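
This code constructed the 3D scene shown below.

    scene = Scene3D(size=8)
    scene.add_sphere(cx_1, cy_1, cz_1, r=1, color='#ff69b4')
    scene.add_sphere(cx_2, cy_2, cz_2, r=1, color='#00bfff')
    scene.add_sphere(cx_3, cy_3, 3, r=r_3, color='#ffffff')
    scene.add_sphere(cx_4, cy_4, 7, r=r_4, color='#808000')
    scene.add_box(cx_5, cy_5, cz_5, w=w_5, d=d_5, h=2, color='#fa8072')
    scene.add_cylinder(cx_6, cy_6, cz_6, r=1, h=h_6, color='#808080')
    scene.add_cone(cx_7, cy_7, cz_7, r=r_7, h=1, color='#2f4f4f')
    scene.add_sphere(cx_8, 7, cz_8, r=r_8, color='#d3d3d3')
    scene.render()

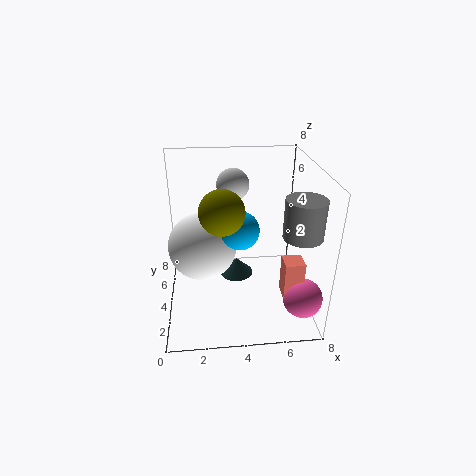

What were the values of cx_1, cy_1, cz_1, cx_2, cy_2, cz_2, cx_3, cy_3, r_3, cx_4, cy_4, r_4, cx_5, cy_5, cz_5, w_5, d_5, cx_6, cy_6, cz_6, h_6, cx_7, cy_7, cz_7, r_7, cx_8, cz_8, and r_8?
cx_1 = 7
cy_1 = 1
cz_1 = 2
cx_2 = 4
cy_2 = 3
cz_2 = 5
cx_3 = 2
cy_3 = 5
r_3 = 2
cx_4 = 3
cy_4 = 1
r_4 = 1
cx_5 = 6
cy_5 = 1
cz_5 = 2
w_5 = 1
d_5 = 1
cx_6 = 7
cy_6 = 2
cz_6 = 5
h_6 = 2
cx_7 = 4
cy_7 = 5
cz_7 = 1
r_7 = 1
cx_8 = 4
cz_8 = 6
r_8 = 1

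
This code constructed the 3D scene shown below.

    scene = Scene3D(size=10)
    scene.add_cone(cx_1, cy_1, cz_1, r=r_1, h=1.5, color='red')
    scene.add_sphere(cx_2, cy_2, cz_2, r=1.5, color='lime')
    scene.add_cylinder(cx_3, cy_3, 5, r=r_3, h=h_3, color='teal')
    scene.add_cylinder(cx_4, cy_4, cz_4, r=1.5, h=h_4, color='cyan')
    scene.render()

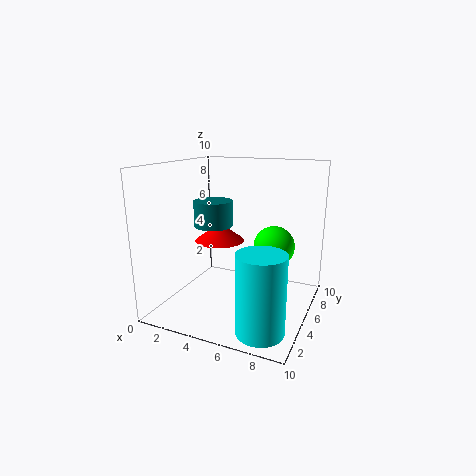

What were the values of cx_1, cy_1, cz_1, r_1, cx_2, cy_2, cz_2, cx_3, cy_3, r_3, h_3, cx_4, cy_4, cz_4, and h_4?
cx_1 = 2; cy_1 = 8; cz_1 = 3.5; r_1 = 2; cx_2 = 7; cy_2 = 7; cz_2 = 4; cx_3 = 2; cy_3 = 7; r_3 = 1.5; h_3 = 2; cx_4 = 8; cy_4 = 1.5; cz_4 = 0.5; h_4 = 5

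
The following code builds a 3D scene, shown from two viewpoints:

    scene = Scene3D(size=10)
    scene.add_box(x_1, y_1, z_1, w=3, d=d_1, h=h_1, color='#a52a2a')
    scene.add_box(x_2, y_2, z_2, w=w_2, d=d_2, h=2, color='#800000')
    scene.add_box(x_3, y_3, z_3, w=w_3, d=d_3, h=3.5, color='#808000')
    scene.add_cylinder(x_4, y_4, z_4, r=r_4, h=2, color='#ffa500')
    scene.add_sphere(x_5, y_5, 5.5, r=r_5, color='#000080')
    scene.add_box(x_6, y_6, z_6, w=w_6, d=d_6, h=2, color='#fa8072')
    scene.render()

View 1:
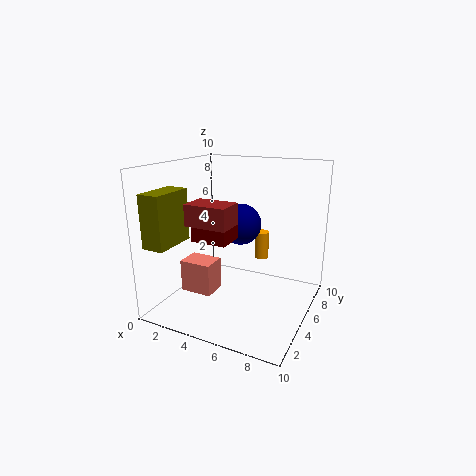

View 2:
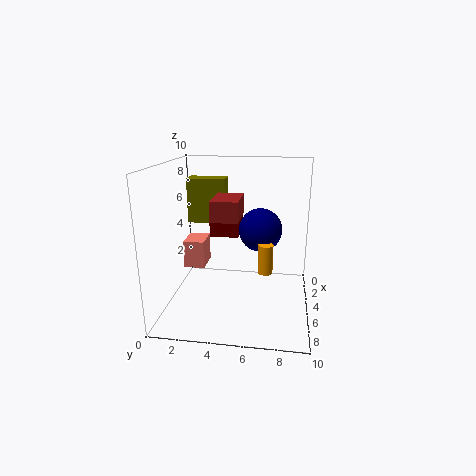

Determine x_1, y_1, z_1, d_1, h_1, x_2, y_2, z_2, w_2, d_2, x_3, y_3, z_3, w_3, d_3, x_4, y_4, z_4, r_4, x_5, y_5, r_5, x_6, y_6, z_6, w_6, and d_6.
x_1 = 2
y_1 = 3
z_1 = 6
d_1 = 2
h_1 = 1.5
x_2 = 2.5
y_2 = 3
z_2 = 5
w_2 = 2.5
d_2 = 2
x_3 = 0.5
y_3 = 0.5
z_3 = 5
w_3 = 1.5
d_3 = 3
x_4 = 6
y_4 = 7
z_4 = 3
r_4 = 0.5
x_5 = 4.5
y_5 = 6.5
r_5 = 1.5
x_6 = 3
y_6 = 1
z_6 = 2.5
w_6 = 2
d_6 = 1.5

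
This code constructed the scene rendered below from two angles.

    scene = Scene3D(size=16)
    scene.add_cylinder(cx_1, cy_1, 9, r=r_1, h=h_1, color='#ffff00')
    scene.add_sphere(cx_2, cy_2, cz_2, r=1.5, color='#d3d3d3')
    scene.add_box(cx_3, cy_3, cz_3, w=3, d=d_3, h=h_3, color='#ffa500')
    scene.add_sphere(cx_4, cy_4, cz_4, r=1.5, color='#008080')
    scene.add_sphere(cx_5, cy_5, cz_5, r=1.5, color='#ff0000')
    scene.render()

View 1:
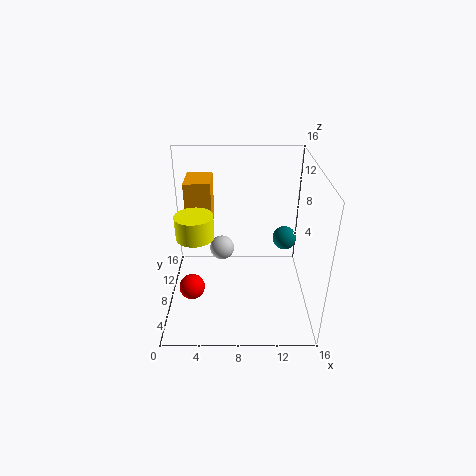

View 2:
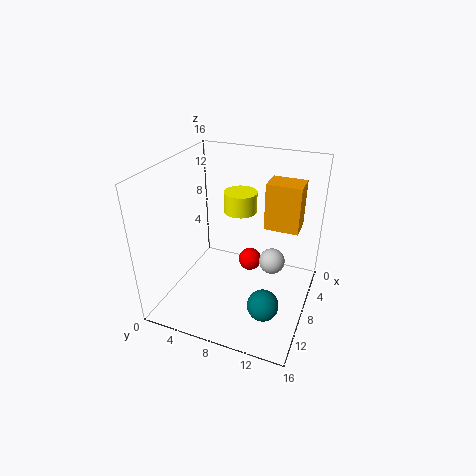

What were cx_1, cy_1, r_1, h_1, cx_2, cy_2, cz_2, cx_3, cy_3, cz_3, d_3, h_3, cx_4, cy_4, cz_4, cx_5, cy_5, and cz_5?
cx_1 = 3.5, cy_1 = 6.5, r_1 = 2, h_1 = 2.5, cx_2 = 6, cy_2 = 11.5, cz_2 = 4.5, cx_3 = 2, cy_3 = 10, cz_3 = 8, d_3 = 4, h_3 = 5.5, cx_4 = 14, cy_4 = 13, cz_4 = 5, cx_5 = 2.5, cy_5 = 7.5, cz_5 = 1.5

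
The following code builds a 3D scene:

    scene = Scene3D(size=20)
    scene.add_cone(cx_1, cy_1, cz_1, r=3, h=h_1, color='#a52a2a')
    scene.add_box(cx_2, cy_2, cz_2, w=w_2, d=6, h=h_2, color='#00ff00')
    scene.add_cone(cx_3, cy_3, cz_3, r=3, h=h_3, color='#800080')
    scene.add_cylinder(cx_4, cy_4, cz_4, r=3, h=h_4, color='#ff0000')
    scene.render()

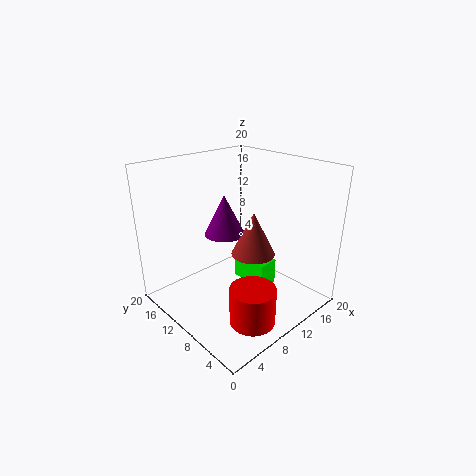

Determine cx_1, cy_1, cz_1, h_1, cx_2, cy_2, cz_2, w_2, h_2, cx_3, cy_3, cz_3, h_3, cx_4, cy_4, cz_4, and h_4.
cx_1 = 11
cy_1 = 8
cz_1 = 8
h_1 = 6
cx_2 = 13
cy_2 = 8
cz_2 = 1
w_2 = 3
h_2 = 4
cx_3 = 11
cy_3 = 14
cz_3 = 9
h_3 = 6
cx_4 = 7
cy_4 = 4
cz_4 = 1
h_4 = 5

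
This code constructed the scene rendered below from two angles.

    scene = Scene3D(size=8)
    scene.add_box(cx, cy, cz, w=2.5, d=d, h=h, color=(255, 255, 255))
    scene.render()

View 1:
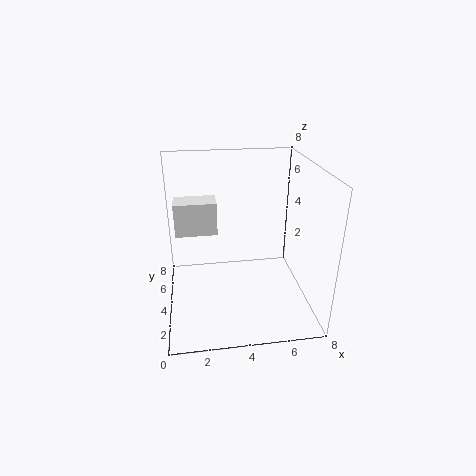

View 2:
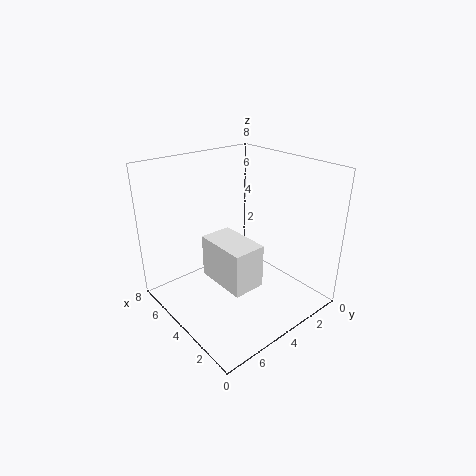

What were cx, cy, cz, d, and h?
cx = 0.5, cy = 5.5, cz = 3.5, d = 1.5, h = 2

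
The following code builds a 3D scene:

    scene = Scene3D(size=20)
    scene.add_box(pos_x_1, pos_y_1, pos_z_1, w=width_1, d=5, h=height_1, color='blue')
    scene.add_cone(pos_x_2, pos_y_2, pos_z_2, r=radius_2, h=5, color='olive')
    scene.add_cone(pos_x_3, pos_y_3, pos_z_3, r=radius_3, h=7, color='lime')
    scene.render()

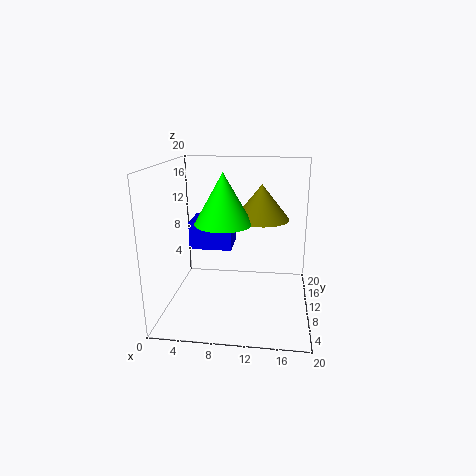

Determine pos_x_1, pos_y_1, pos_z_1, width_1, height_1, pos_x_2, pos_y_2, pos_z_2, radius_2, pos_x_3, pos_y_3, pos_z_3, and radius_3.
pos_x_1 = 3
pos_y_1 = 10
pos_z_1 = 8
width_1 = 6
height_1 = 4
pos_x_2 = 13
pos_y_2 = 13
pos_z_2 = 12
radius_2 = 4
pos_x_3 = 8
pos_y_3 = 10
pos_z_3 = 12
radius_3 = 4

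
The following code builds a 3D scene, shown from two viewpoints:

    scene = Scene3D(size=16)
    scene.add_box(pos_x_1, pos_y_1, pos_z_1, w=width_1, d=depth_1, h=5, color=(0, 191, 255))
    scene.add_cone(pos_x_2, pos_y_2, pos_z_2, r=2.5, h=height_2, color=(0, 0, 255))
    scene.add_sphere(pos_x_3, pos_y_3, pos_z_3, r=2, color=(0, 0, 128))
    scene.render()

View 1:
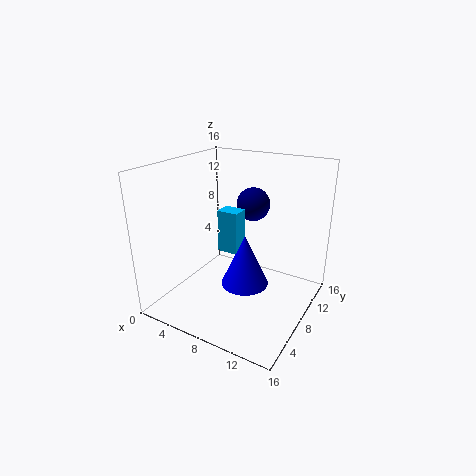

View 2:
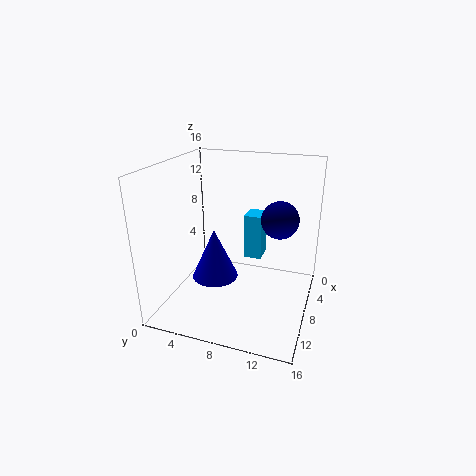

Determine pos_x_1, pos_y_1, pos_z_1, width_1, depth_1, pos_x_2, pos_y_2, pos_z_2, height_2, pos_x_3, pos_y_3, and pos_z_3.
pos_x_1 = 5
pos_y_1 = 8.5
pos_z_1 = 5.5
width_1 = 2.5
depth_1 = 2
pos_x_2 = 10
pos_y_2 = 6
pos_z_2 = 4
height_2 = 5.5
pos_x_3 = 7.5
pos_y_3 = 12.5
pos_z_3 = 10.5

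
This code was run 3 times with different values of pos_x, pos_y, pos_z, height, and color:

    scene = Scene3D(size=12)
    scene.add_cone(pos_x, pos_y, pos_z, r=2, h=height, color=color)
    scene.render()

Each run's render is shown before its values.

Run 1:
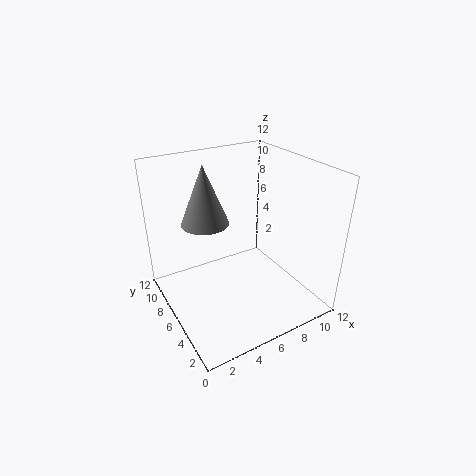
pos_x = 4, pos_y = 8, pos_z = 7, height = 5, color = 'gray'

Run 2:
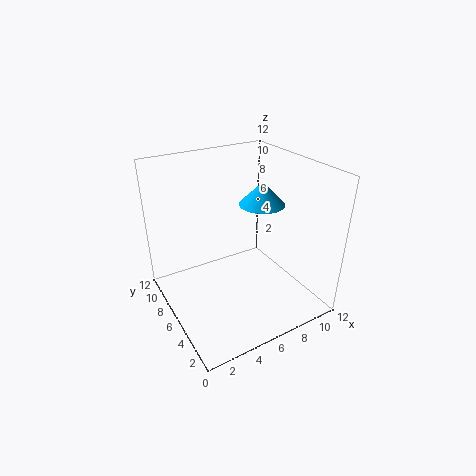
pos_x = 9, pos_y = 7, pos_z = 8, height = 2, color = 'deepskyblue'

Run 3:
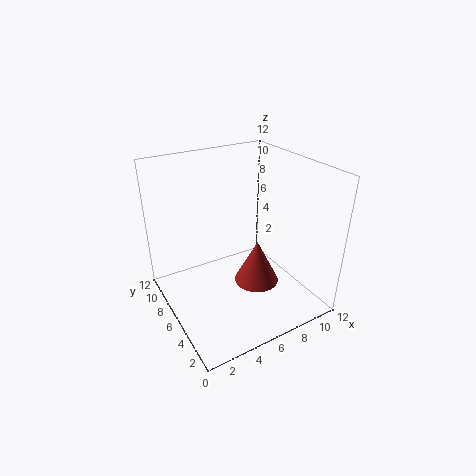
pos_x = 8, pos_y = 6, pos_z = 1, height = 4, color = 'brown'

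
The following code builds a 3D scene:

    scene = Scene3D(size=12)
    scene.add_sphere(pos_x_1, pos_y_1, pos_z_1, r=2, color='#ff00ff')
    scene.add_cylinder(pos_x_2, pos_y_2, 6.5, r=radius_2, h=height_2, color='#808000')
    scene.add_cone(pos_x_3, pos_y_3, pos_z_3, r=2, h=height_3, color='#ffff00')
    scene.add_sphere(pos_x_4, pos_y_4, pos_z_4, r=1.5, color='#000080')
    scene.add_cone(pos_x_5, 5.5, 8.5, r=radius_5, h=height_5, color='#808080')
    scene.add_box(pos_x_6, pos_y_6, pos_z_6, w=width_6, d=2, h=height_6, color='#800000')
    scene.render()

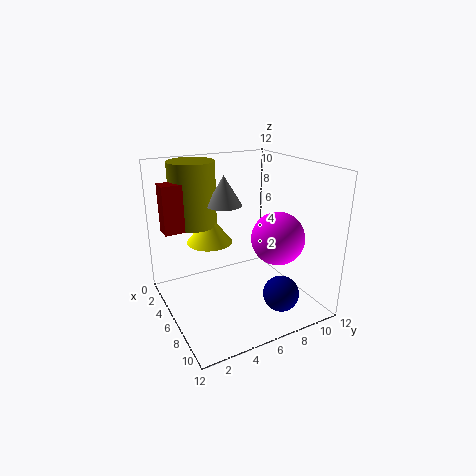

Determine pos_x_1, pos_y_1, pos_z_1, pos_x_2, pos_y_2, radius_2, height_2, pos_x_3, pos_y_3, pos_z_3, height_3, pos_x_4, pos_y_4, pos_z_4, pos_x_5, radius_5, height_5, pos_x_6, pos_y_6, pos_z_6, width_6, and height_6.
pos_x_1 = 9.5
pos_y_1 = 7.5
pos_z_1 = 7
pos_x_2 = 2.5
pos_y_2 = 3.5
radius_2 = 2
height_2 = 5.5
pos_x_3 = 3.5
pos_y_3 = 4.5
pos_z_3 = 5
height_3 = 2.5
pos_x_4 = 9
pos_y_4 = 8.5
pos_z_4 = 1.5
pos_x_5 = 4.5
radius_5 = 1.5
height_5 = 2.5
pos_x_6 = 2.5
pos_y_6 = 0.5
pos_z_6 = 6.5
width_6 = 1.5
height_6 = 4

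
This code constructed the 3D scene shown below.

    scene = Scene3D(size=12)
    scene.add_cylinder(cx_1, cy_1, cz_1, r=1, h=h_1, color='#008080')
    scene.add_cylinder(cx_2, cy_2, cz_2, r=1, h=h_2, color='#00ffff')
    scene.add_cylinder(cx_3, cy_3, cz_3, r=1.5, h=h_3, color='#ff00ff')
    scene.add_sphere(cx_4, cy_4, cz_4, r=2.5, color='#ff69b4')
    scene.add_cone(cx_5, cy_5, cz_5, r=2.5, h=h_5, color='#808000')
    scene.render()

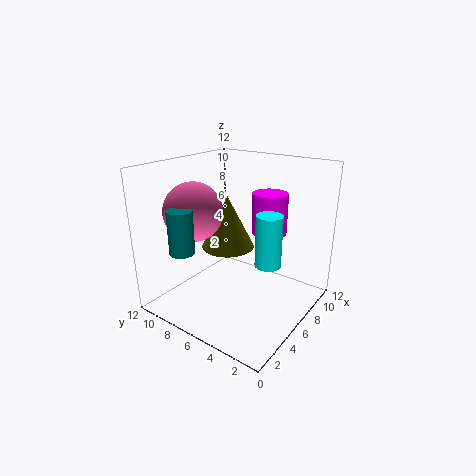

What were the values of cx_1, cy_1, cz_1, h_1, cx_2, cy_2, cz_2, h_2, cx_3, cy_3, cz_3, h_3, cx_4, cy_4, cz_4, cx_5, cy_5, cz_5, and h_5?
cx_1 = 2, cy_1 = 8.5, cz_1 = 5.5, h_1 = 3.5, cx_2 = 5, cy_2 = 2.5, cz_2 = 5, h_2 = 4, cx_3 = 8.5, cy_3 = 4.5, cz_3 = 6, h_3 = 3.5, cx_4 = 4.5, cy_4 = 9.5, cz_4 = 8, cx_5 = 8.5, cy_5 = 9, cz_5 = 3.5, h_5 = 5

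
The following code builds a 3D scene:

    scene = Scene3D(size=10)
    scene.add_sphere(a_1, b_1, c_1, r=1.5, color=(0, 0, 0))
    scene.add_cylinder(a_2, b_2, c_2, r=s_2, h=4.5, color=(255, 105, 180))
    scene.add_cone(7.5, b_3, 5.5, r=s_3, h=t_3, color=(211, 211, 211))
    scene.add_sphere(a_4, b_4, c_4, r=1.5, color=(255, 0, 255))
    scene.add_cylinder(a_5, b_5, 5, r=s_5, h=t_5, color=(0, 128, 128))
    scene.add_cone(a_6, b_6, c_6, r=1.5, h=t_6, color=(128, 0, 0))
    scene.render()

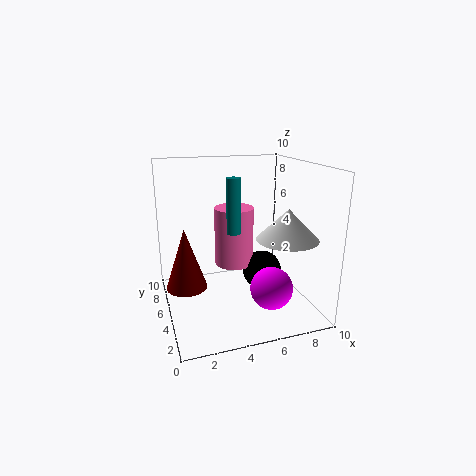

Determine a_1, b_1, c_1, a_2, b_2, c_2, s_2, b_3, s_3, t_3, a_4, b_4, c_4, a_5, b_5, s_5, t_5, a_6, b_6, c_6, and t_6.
a_1 = 7.5, b_1 = 6.5, c_1 = 1.5, a_2 = 5.5, b_2 = 7.5, c_2 = 2, s_2 = 1.5, b_3 = 2.5, s_3 = 2, t_3 = 2, a_4 = 7, b_4 = 3.5, c_4 = 1.5, a_5 = 5, b_5 = 6, s_5 = 0.5, t_5 = 4, a_6 = 1.5, b_6 = 6.5, c_6 = 1, t_6 = 4.5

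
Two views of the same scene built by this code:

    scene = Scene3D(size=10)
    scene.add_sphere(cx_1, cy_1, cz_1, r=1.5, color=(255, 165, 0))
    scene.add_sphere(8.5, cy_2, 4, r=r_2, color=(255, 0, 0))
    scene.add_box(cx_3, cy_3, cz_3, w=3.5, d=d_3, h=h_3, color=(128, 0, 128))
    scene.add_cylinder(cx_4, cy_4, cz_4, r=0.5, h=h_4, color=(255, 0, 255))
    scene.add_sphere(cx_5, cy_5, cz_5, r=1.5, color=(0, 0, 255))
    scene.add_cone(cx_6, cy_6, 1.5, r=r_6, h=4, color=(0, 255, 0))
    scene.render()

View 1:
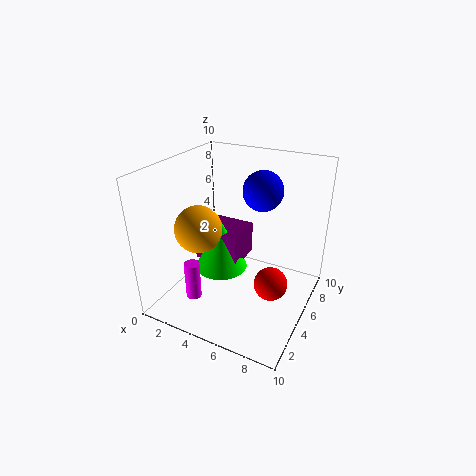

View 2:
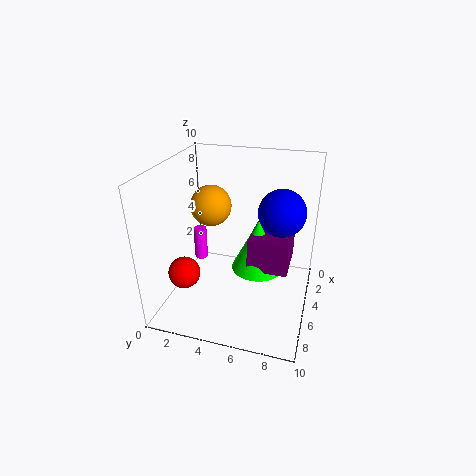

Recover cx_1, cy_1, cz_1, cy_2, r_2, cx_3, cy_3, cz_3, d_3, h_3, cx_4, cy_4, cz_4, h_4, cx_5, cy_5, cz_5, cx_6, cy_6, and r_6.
cx_1 = 3.5; cy_1 = 2.5; cz_1 = 6.5; cy_2 = 2.5; r_2 = 1; cx_3 = 1; cy_3 = 5.5; cz_3 = 2; d_3 = 3; h_3 = 2.5; cx_4 = 3.5; cy_4 = 1.5; cz_4 = 2; h_4 = 2.5; cx_5 = 5.5; cy_5 = 8; cz_5 = 7.5; cx_6 = 3; cy_6 = 6; r_6 = 2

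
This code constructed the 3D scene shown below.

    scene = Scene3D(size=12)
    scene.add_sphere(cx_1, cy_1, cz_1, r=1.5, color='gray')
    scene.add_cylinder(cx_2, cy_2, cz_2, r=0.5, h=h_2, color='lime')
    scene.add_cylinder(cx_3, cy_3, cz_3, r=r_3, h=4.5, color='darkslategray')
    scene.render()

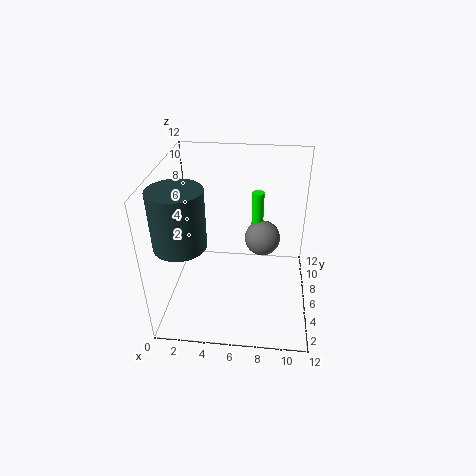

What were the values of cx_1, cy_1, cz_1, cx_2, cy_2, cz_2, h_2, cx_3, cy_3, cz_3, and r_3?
cx_1 = 8; cy_1 = 7; cz_1 = 5.5; cx_2 = 7.5; cy_2 = 7.5; cz_2 = 5.5; h_2 = 4; cx_3 = 2; cy_3 = 3; cz_3 = 7; r_3 = 2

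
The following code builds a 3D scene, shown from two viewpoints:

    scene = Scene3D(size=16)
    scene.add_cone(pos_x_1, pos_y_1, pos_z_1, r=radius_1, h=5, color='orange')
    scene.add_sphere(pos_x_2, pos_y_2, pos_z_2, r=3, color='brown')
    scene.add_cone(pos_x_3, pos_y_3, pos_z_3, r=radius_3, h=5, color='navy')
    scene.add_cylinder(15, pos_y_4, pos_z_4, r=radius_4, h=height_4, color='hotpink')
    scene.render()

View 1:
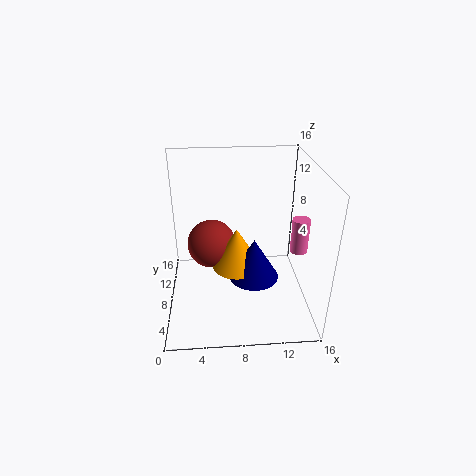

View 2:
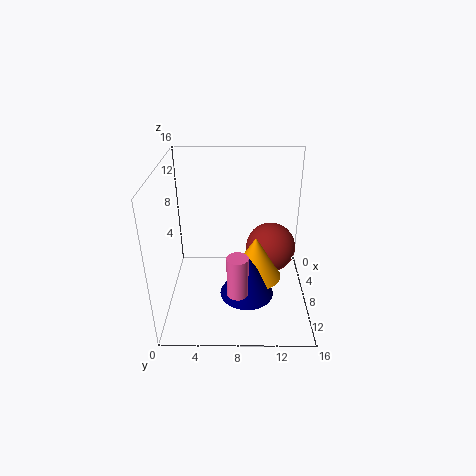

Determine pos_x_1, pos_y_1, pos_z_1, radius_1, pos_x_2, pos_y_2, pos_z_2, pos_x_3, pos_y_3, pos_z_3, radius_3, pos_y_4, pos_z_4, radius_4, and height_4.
pos_x_1 = 8
pos_y_1 = 10
pos_z_1 = 3
radius_1 = 3
pos_x_2 = 5
pos_y_2 = 12
pos_z_2 = 5
pos_x_3 = 10
pos_y_3 = 9
pos_z_3 = 2
radius_3 = 3
pos_y_4 = 8
pos_z_4 = 6
radius_4 = 1
height_4 = 4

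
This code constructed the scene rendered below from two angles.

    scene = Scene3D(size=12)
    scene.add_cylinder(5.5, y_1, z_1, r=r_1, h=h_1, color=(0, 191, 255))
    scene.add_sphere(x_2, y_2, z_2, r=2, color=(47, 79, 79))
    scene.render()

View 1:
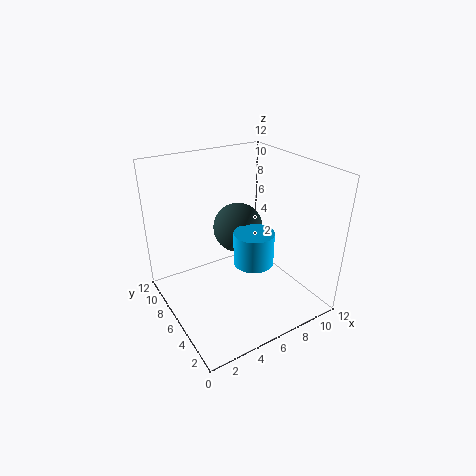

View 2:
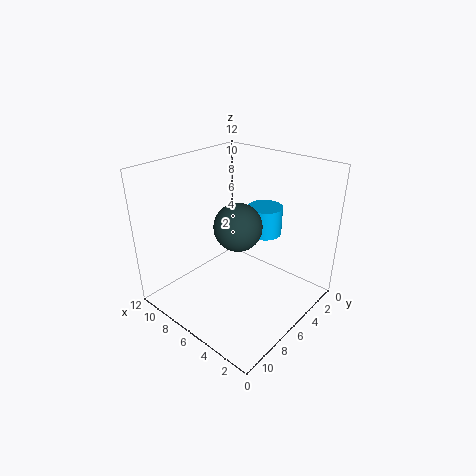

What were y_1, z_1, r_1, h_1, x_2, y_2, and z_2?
y_1 = 3
z_1 = 5.5
r_1 = 1.5
h_1 = 2.5
x_2 = 6
y_2 = 6
z_2 = 7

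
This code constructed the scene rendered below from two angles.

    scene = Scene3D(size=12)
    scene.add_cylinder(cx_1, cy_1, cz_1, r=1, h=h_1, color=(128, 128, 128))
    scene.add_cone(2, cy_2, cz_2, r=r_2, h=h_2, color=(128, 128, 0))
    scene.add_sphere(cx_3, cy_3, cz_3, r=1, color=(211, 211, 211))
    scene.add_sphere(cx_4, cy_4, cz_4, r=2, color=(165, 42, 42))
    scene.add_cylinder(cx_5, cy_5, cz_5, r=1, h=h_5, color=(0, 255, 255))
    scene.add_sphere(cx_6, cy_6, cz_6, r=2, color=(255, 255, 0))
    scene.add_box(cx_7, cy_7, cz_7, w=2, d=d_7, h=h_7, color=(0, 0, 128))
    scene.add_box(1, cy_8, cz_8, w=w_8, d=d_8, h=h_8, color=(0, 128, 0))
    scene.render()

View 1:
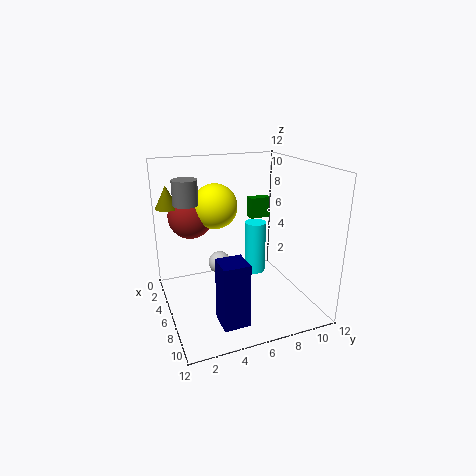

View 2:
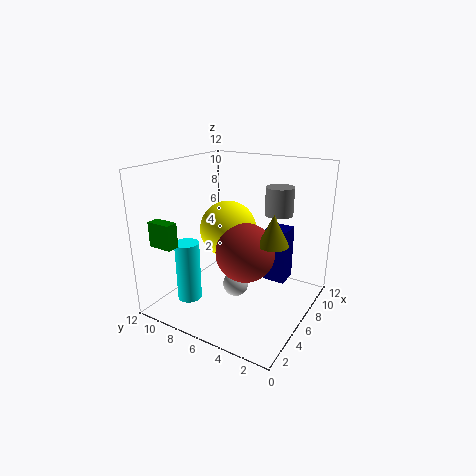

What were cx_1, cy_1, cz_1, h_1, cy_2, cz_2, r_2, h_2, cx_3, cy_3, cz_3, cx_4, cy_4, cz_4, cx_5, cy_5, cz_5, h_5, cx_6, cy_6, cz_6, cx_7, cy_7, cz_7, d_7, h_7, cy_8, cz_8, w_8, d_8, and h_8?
cx_1 = 5; cy_1 = 2; cz_1 = 9; h_1 = 2; cy_2 = 1; cz_2 = 8; r_2 = 1; h_2 = 2; cx_3 = 4; cy_3 = 5; cz_3 = 3; cx_4 = 2; cy_4 = 3; cz_4 = 7; cx_5 = 3; cy_5 = 9; cz_5 = 1; h_5 = 5; cx_6 = 3; cy_6 = 5; cz_6 = 8; cx_7 = 9; cy_7 = 3; cz_7 = 1; d_7 = 2; h_7 = 5; cy_8 = 9; cz_8 = 6; w_8 = 1; d_8 = 2; h_8 = 2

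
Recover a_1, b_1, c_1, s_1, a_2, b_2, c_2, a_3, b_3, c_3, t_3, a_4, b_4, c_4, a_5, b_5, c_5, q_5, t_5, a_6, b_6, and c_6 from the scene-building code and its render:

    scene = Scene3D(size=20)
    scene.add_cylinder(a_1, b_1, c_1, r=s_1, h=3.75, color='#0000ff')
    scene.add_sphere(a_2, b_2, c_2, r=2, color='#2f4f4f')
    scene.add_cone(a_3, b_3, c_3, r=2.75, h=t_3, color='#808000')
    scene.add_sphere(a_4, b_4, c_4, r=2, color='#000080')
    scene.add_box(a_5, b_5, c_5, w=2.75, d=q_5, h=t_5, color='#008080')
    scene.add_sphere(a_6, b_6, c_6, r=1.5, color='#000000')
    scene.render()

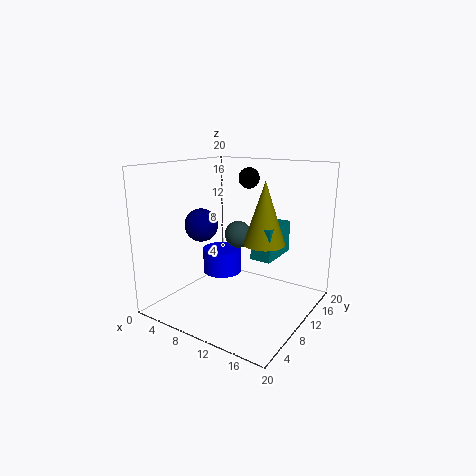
a_1 = 5.25; b_1 = 12.75; c_1 = 3; s_1 = 3; a_2 = 8.25; b_2 = 12.75; c_2 = 9.5; a_3 = 14.25; b_3 = 9.75; c_3 = 10; t_3 = 8.25; a_4 = 9; b_4 = 3.5; c_4 = 13.25; a_5 = 13.25; b_5 = 8; c_5 = 8.25; q_5 = 5.75; t_5 = 4.25; a_6 = 9.25; b_6 = 14; c_6 = 17.75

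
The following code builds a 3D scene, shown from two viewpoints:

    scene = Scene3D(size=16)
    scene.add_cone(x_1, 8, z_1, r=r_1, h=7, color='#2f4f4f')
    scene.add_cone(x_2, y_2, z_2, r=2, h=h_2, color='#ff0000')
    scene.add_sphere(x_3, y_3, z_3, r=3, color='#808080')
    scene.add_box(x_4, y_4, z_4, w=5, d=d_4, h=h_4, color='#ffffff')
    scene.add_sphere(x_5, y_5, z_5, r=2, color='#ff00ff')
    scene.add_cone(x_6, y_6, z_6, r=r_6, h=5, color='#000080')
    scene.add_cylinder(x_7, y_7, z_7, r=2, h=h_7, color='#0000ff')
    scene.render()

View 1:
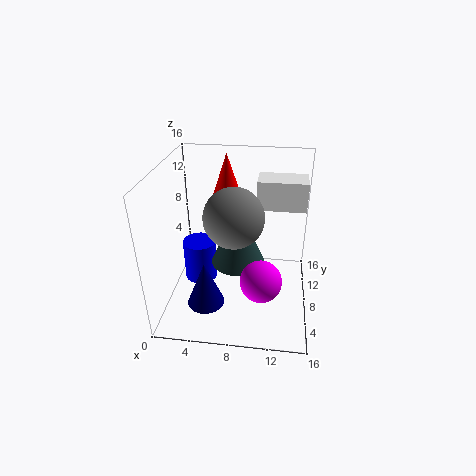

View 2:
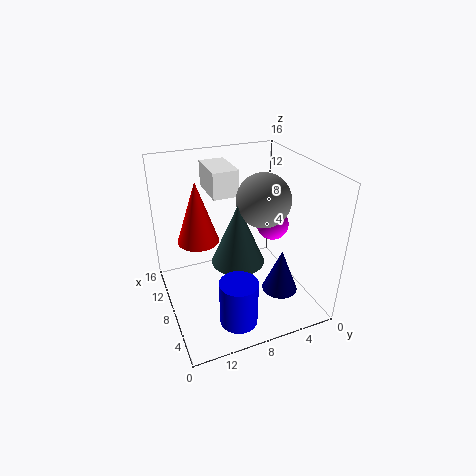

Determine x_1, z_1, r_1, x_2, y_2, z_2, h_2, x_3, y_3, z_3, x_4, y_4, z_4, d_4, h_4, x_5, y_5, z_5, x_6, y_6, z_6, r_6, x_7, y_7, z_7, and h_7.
x_1 = 8
z_1 = 5
r_1 = 3
x_2 = 6
y_2 = 13
z_2 = 10
h_2 = 6
x_3 = 8
y_3 = 5
z_3 = 12
x_4 = 10
y_4 = 7
z_4 = 12
d_4 = 3
h_4 = 3
x_5 = 11
y_5 = 2
z_5 = 7
x_6 = 5
y_6 = 4
z_6 = 2
r_6 = 2
x_7 = 3
y_7 = 10
z_7 = 1
h_7 = 5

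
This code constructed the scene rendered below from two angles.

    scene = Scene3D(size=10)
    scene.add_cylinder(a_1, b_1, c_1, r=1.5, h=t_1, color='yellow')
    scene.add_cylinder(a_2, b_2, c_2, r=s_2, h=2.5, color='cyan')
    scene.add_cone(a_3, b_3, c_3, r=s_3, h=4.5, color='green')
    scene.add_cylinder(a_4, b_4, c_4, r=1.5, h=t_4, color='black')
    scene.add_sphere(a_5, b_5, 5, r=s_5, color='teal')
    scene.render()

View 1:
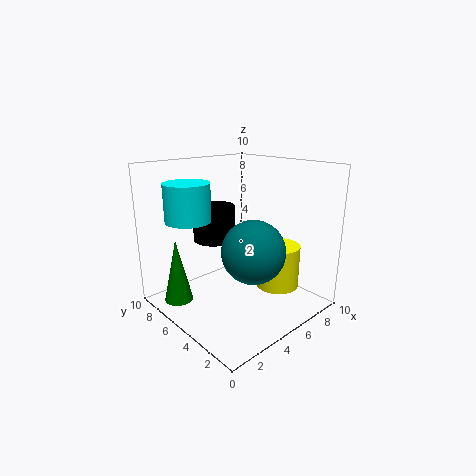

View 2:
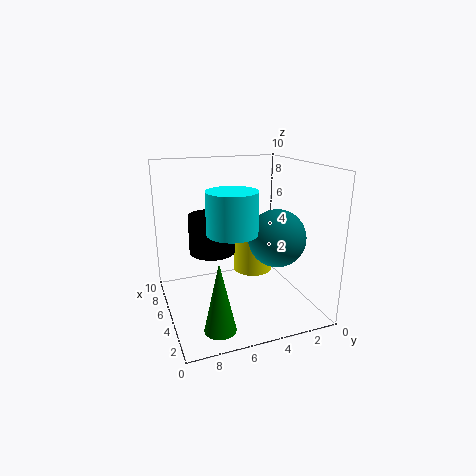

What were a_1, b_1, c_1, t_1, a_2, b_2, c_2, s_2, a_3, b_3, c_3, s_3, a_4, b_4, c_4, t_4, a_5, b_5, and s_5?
a_1 = 7, b_1 = 3, c_1 = 1.5, t_1 = 3, a_2 = 2, b_2 = 6.5, c_2 = 6.5, s_2 = 1.5, a_3 = 1.5, b_3 = 7.5, c_3 = 0.5, s_3 = 1, a_4 = 4.5, b_4 = 7, c_4 = 4.5, t_4 = 2.5, a_5 = 4, b_5 = 2.5, s_5 = 2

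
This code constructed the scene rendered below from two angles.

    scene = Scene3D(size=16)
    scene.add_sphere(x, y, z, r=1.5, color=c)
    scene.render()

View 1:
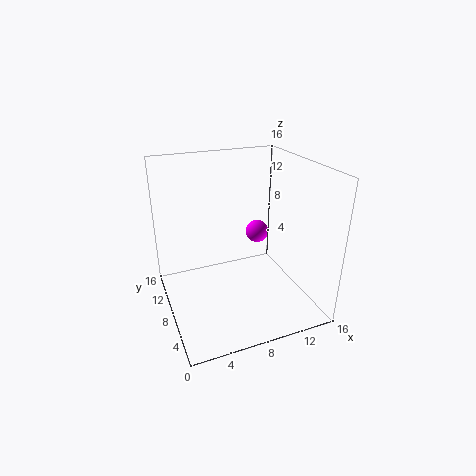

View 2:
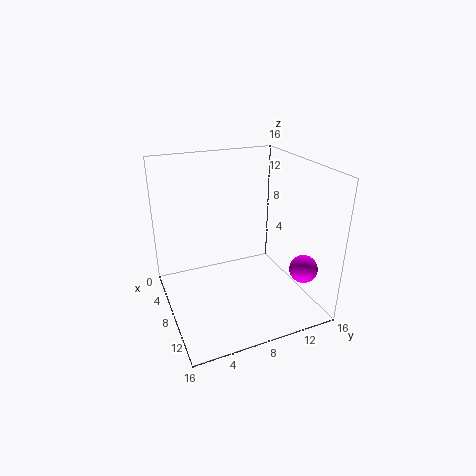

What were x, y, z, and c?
x = 13
y = 13.5
z = 5.5
c = 'magenta'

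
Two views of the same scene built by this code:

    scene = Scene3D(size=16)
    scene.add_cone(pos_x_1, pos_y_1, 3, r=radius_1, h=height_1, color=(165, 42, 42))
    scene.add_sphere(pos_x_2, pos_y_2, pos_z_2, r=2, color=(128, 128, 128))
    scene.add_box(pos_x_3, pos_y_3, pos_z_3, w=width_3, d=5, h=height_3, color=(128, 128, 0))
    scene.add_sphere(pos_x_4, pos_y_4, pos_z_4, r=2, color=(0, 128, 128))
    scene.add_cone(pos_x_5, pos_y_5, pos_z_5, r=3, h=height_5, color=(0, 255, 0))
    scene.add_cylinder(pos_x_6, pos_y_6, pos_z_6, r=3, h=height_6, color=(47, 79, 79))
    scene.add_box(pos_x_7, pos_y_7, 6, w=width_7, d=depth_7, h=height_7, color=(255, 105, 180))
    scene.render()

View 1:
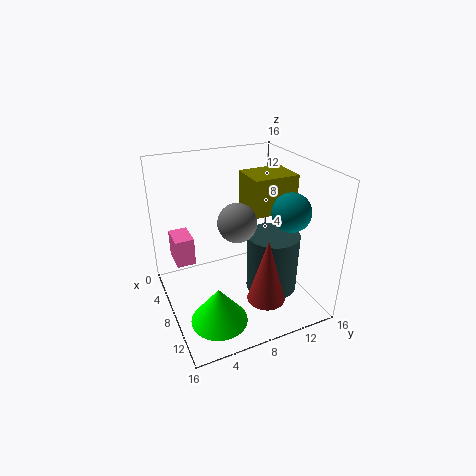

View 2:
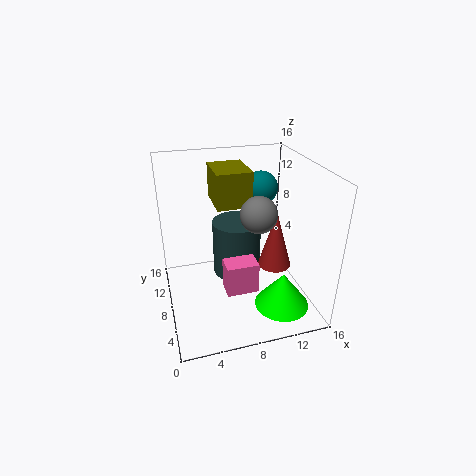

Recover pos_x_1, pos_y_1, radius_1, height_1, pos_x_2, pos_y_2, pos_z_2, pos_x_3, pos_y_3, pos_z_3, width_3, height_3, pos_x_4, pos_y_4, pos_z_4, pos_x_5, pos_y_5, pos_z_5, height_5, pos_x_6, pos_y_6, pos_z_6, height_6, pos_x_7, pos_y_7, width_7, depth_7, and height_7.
pos_x_1 = 13
pos_y_1 = 9
radius_1 = 2
height_1 = 7
pos_x_2 = 10
pos_y_2 = 7
pos_z_2 = 11
pos_x_3 = 6
pos_y_3 = 9
pos_z_3 = 11
width_3 = 4
height_3 = 4
pos_x_4 = 12
pos_y_4 = 12
pos_z_4 = 12
pos_x_5 = 12
pos_y_5 = 4
pos_z_5 = 1
height_5 = 4
pos_x_6 = 9
pos_y_6 = 12
pos_z_6 = 1
height_6 = 7
pos_x_7 = 5
pos_y_7 = 1
width_7 = 3
depth_7 = 2
height_7 = 3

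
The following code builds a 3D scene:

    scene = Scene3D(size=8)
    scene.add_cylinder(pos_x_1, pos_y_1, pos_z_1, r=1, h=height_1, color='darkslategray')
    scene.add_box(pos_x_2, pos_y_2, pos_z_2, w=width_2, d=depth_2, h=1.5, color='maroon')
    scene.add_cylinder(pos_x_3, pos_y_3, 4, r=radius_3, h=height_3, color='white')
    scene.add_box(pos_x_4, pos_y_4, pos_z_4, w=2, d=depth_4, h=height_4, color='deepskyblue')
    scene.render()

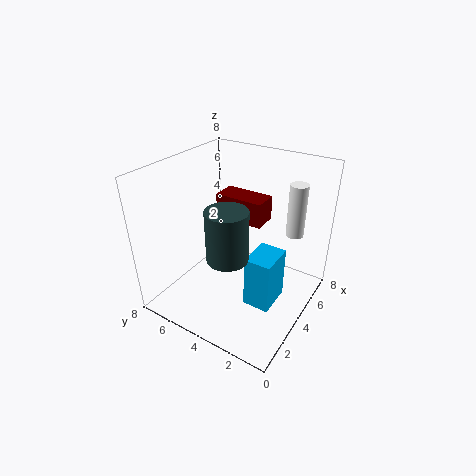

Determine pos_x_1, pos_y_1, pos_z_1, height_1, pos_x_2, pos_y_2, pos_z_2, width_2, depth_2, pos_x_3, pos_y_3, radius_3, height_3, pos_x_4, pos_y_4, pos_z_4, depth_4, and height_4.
pos_x_1 = 1.5; pos_y_1 = 3; pos_z_1 = 4.5; height_1 = 2.5; pos_x_2 = 5.5; pos_y_2 = 3.5; pos_z_2 = 4; width_2 = 1.5; depth_2 = 3; pos_x_3 = 6; pos_y_3 = 1.5; radius_3 = 0.5; height_3 = 3; pos_x_4 = 3; pos_y_4 = 1.5; pos_z_4 = 0.5; depth_4 = 1.5; height_4 = 3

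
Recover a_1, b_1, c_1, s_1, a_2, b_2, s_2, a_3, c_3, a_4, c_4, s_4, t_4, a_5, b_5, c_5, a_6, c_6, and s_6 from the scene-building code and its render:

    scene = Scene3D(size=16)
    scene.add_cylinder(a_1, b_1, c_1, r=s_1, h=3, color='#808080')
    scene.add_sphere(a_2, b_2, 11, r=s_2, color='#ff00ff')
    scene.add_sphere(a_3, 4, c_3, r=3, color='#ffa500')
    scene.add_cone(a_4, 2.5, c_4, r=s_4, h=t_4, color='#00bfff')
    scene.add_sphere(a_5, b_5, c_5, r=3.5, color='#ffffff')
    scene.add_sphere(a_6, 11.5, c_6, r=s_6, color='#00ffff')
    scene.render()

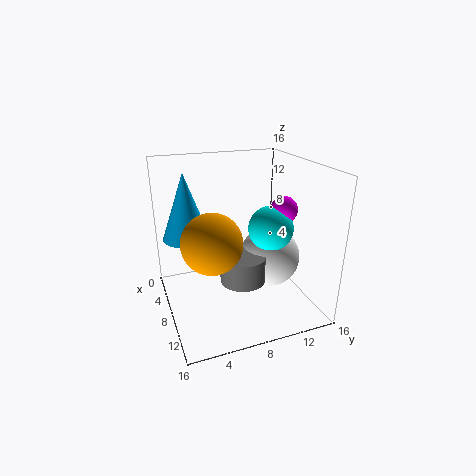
a_1 = 9.5, b_1 = 8, c_1 = 3.5, s_1 = 2.5, a_2 = 9, b_2 = 13, s_2 = 1.5, a_3 = 11.5, c_3 = 9.5, a_4 = 7, c_4 = 8.5, s_4 = 2.5, t_4 = 7, a_5 = 8, b_5 = 12, c_5 = 5, a_6 = 9, c_6 = 9, s_6 = 2.5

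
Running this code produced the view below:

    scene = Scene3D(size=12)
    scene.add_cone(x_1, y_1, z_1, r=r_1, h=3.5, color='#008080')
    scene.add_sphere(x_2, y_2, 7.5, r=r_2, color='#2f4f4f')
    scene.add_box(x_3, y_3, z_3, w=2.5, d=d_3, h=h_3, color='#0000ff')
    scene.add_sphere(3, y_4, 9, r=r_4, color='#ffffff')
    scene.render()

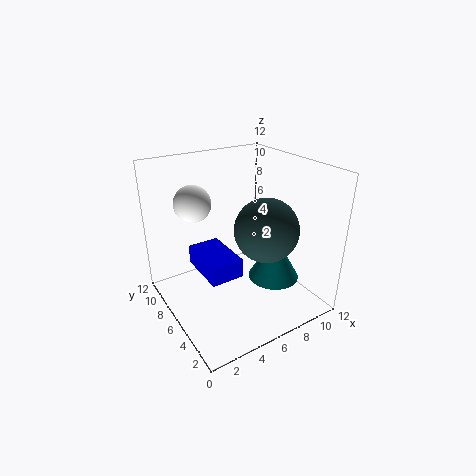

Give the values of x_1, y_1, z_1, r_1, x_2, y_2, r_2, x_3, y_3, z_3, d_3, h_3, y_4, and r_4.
x_1 = 7.5
y_1 = 3
z_1 = 3.5
r_1 = 2
x_2 = 7
y_2 = 3.5
r_2 = 2.5
x_3 = 2
y_3 = 3
z_3 = 4.5
d_3 = 4
h_3 = 1.5
y_4 = 8
r_4 = 1.5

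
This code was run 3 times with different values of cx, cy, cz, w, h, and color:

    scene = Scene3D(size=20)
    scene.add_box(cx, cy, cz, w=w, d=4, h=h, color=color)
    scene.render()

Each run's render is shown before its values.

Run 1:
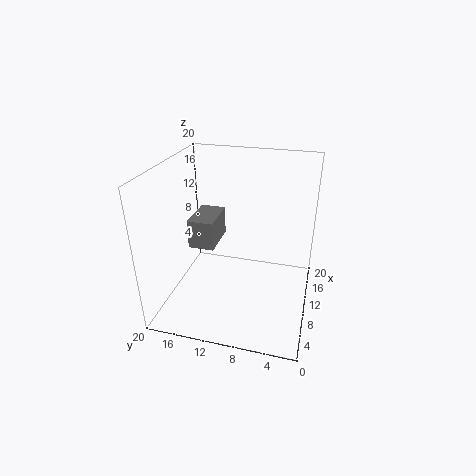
cx = 12
cy = 14.5
cz = 6
w = 6.5
h = 4.5
color = 'gray'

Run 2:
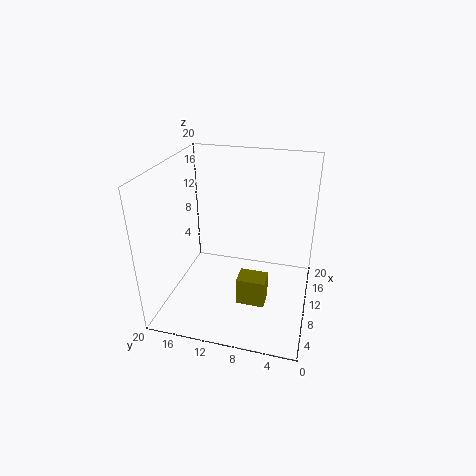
cx = 7
cy = 5.5
cz = 1
w = 3
h = 4
color = 'olive'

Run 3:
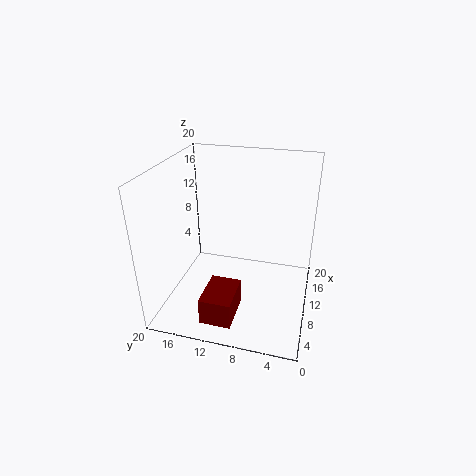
cx = 0.5
cy = 8.5
cz = 2.5
w = 5.5
h = 3.5
color = 'maroon'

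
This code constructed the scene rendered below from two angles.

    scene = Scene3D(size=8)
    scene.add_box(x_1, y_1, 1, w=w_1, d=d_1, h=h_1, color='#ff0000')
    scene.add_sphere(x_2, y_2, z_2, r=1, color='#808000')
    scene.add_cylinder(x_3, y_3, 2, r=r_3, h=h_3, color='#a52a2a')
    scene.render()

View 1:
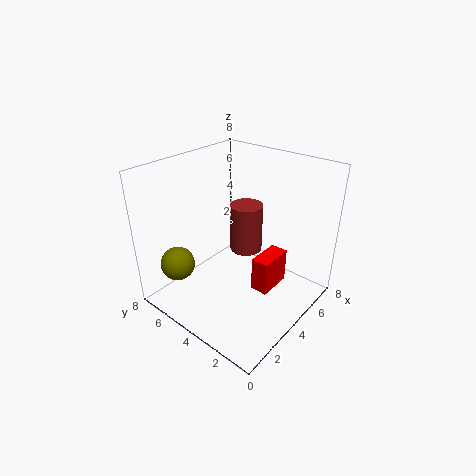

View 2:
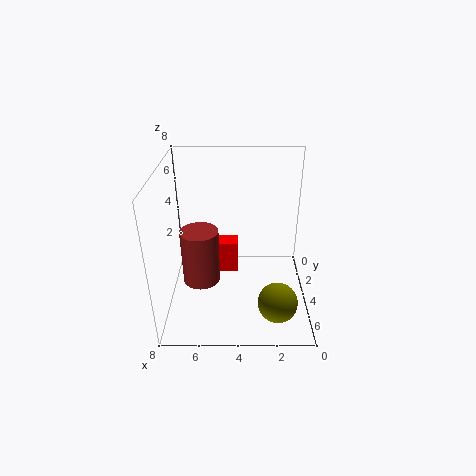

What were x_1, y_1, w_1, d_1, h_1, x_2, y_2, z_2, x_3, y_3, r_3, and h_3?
x_1 = 4; y_1 = 2; w_1 = 2; d_1 = 1; h_1 = 2; x_2 = 2; y_2 = 7; z_2 = 2; x_3 = 6; y_3 = 5; r_3 = 1; h_3 = 3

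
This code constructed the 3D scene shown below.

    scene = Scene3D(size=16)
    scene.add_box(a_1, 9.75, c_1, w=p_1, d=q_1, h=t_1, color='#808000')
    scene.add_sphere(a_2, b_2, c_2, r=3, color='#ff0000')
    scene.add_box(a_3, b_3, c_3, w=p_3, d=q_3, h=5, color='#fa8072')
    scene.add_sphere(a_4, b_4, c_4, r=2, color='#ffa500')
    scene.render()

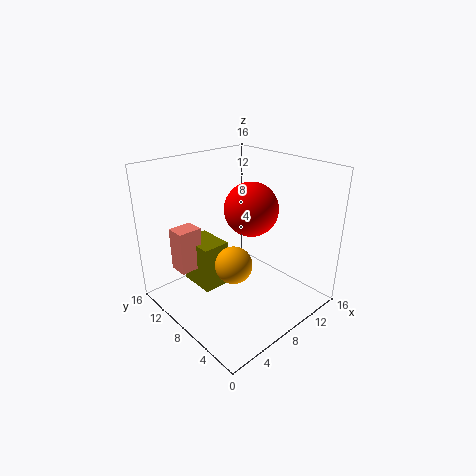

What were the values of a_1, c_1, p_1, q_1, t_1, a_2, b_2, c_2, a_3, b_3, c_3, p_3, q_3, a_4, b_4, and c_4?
a_1 = 4.75; c_1 = 1.25; p_1 = 3.25; q_1 = 4.5; t_1 = 5.5; a_2 = 9.75; b_2 = 7.75; c_2 = 11; a_3 = 2.75; b_3 = 11.5; c_3 = 3.75; p_3 = 2.75; q_3 = 2.25; a_4 = 6; b_4 = 6.5; c_4 = 6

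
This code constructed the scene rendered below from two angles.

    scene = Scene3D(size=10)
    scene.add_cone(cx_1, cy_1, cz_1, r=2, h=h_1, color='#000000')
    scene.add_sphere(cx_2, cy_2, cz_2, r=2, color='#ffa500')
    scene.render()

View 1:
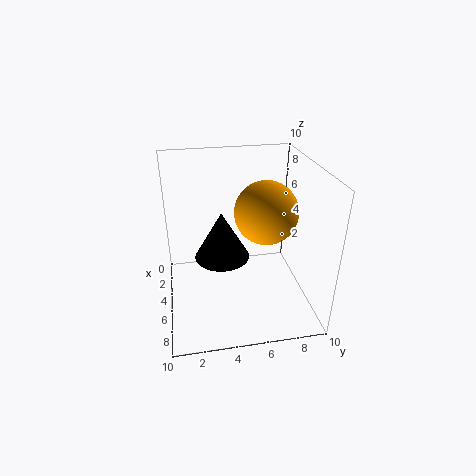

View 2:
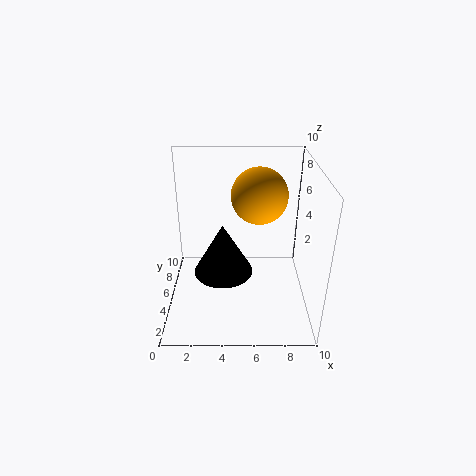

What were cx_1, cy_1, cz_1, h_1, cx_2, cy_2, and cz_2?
cx_1 = 4
cy_1 = 4
cz_1 = 3
h_1 = 3.5
cx_2 = 6.5
cy_2 = 6.5
cz_2 = 7.5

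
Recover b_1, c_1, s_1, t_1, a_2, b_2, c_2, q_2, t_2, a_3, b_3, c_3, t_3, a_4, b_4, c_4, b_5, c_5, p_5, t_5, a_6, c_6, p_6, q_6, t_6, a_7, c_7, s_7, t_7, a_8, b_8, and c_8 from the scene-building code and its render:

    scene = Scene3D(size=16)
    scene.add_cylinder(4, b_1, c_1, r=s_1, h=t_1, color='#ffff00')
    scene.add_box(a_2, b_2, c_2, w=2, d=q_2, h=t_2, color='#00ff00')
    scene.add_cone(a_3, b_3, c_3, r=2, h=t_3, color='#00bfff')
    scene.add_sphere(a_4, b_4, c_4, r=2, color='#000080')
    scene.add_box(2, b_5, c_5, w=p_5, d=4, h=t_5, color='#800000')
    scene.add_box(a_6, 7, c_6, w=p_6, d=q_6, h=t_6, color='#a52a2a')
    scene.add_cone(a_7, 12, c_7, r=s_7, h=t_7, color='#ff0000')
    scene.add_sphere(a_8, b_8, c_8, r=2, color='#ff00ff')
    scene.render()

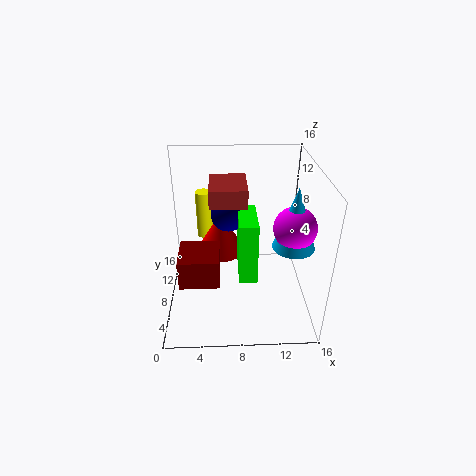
b_1 = 14; c_1 = 5; s_1 = 1; t_1 = 6; a_2 = 8; b_2 = 5; c_2 = 4; q_2 = 5; t_2 = 7; a_3 = 13; b_3 = 3; c_3 = 10; t_3 = 6; a_4 = 7; b_4 = 10; c_4 = 10; b_5 = 2; c_5 = 6; p_5 = 4; t_5 = 3; a_6 = 5; c_6 = 12; p_6 = 4; q_6 = 5; t_6 = 2; a_7 = 6; c_7 = 4; s_7 = 3; t_7 = 5; a_8 = 13; b_8 = 3; c_8 = 12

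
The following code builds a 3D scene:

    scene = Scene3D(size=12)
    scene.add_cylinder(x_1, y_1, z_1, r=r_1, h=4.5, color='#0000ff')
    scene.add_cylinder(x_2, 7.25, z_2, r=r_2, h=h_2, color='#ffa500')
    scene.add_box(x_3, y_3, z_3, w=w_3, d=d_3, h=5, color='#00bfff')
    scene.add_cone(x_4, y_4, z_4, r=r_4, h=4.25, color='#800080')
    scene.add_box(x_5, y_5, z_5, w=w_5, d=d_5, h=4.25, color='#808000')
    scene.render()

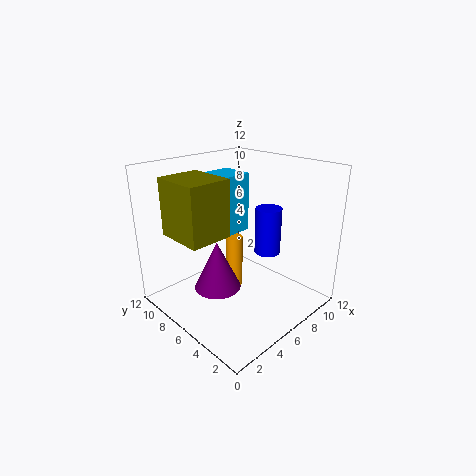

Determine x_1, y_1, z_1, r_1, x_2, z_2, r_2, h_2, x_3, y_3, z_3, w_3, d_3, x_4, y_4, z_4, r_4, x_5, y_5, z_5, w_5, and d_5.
x_1 = 10.75
y_1 = 6.75
z_1 = 2.75
r_1 = 1.25
x_2 = 6.75
z_2 = 0.75
r_2 = 0.75
h_2 = 4.75
x_3 = 5.25
y_3 = 6.75
z_3 = 6
w_3 = 2.75
d_3 = 2.75
x_4 = 4.5
y_4 = 7
z_4 = 1.5
r_4 = 2
x_5 = 0.25
y_5 = 4.25
z_5 = 7.5
w_5 = 3.25
d_5 = 3.75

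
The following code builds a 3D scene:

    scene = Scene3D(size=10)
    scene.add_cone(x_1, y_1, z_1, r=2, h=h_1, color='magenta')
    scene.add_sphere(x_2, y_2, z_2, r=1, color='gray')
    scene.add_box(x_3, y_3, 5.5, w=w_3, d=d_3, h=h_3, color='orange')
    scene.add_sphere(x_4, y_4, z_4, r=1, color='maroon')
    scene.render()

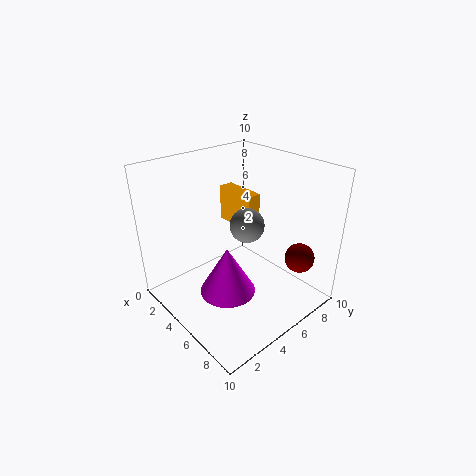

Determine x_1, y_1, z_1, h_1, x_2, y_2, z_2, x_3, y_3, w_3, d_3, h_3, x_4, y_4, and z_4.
x_1 = 5, y_1 = 4, z_1 = 1, h_1 = 3.5, x_2 = 7.5, y_2 = 3.5, z_2 = 7.5, x_3 = 2.5, y_3 = 5.5, w_3 = 3, d_3 = 1, h_3 = 2.5, x_4 = 8.5, y_4 = 7.5, z_4 = 4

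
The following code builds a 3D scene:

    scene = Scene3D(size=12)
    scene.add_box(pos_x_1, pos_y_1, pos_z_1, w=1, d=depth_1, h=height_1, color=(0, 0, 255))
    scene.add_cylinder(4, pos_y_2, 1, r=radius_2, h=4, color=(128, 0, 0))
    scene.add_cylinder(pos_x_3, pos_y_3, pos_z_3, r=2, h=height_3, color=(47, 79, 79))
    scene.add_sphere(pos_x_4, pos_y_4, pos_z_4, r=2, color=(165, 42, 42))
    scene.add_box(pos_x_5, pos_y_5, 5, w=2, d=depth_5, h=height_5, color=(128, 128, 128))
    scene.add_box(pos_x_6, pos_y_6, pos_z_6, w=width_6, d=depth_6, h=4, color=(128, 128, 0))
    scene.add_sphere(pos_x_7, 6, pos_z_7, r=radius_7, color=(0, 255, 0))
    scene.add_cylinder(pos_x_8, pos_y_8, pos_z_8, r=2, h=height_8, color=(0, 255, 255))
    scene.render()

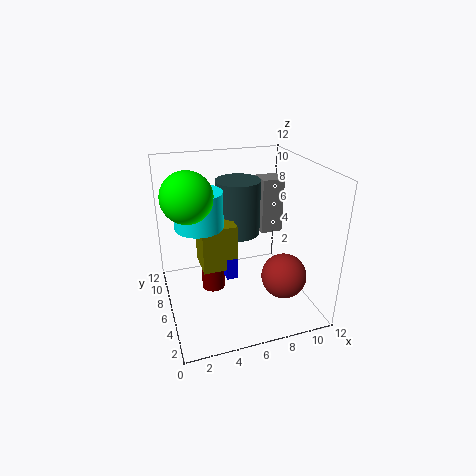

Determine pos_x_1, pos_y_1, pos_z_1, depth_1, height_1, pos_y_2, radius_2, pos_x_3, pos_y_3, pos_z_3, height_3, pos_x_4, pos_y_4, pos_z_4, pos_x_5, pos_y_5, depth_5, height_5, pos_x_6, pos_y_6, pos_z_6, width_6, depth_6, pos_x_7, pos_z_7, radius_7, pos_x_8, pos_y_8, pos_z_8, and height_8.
pos_x_1 = 5
pos_y_1 = 6
pos_z_1 = 2
depth_1 = 3
height_1 = 2
pos_y_2 = 7
radius_2 = 1
pos_x_3 = 7
pos_y_3 = 9
pos_z_3 = 5
height_3 = 5
pos_x_4 = 10
pos_y_4 = 5
pos_z_4 = 2
pos_x_5 = 9
pos_y_5 = 8
depth_5 = 2
height_5 = 5
pos_x_6 = 3
pos_y_6 = 6
pos_z_6 = 3
width_6 = 3
depth_6 = 3
pos_x_7 = 2
pos_z_7 = 10
radius_7 = 2
pos_x_8 = 3
pos_y_8 = 7
pos_z_8 = 7
height_8 = 3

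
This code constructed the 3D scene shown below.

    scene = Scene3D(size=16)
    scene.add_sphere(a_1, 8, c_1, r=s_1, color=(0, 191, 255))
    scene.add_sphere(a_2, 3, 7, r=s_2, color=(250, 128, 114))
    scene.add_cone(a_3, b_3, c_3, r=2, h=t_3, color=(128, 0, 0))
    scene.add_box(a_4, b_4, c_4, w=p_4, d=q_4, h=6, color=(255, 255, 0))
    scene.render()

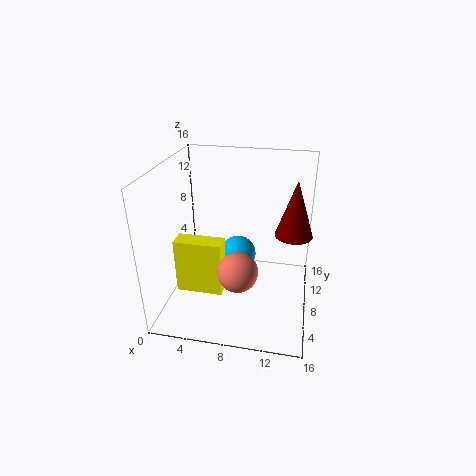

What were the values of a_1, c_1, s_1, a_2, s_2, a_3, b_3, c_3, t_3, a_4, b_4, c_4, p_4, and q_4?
a_1 = 8
c_1 = 6
s_1 = 2
a_2 = 9
s_2 = 2
a_3 = 14
b_3 = 8
c_3 = 9
t_3 = 6
a_4 = 2
b_4 = 4
c_4 = 3
p_4 = 5
q_4 = 2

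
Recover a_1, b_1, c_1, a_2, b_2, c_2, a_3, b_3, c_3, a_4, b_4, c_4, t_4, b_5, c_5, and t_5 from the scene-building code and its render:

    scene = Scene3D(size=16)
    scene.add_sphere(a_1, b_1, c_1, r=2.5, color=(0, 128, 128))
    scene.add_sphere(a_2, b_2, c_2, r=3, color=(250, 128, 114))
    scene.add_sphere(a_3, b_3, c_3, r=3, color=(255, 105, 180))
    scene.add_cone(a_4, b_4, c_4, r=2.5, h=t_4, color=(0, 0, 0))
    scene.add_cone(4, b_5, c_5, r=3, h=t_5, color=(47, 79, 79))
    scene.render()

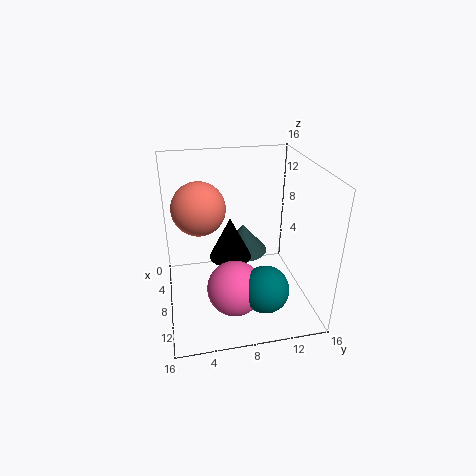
a_1 = 12.5
b_1 = 10
c_1 = 4
a_2 = 6
b_2 = 4
c_2 = 11
a_3 = 11
b_3 = 7
c_3 = 3.5
a_4 = 6
b_4 = 7.5
c_4 = 4.5
t_4 = 5
b_5 = 9.5
c_5 = 4
t_5 = 3.5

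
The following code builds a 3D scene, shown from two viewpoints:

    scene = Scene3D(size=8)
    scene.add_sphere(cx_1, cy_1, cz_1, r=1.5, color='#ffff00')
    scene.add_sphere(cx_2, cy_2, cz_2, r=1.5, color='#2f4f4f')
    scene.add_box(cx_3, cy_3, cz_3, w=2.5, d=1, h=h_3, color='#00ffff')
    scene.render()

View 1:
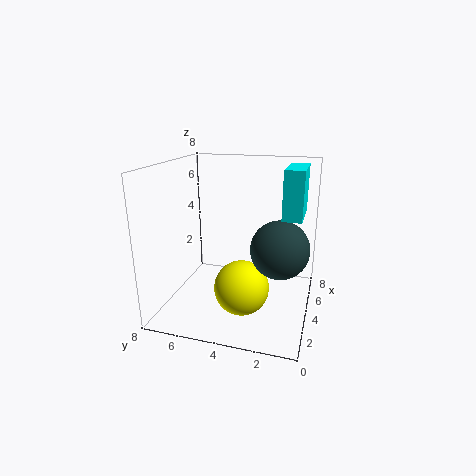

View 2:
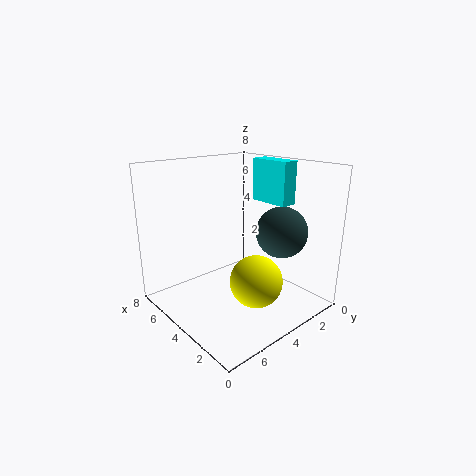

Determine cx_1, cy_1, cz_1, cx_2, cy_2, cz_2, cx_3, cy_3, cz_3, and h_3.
cx_1 = 3; cy_1 = 3.5; cz_1 = 1.5; cx_2 = 3; cy_2 = 1.5; cz_2 = 4; cx_3 = 3; cy_3 = 0.5; cz_3 = 5.5; h_3 = 2.5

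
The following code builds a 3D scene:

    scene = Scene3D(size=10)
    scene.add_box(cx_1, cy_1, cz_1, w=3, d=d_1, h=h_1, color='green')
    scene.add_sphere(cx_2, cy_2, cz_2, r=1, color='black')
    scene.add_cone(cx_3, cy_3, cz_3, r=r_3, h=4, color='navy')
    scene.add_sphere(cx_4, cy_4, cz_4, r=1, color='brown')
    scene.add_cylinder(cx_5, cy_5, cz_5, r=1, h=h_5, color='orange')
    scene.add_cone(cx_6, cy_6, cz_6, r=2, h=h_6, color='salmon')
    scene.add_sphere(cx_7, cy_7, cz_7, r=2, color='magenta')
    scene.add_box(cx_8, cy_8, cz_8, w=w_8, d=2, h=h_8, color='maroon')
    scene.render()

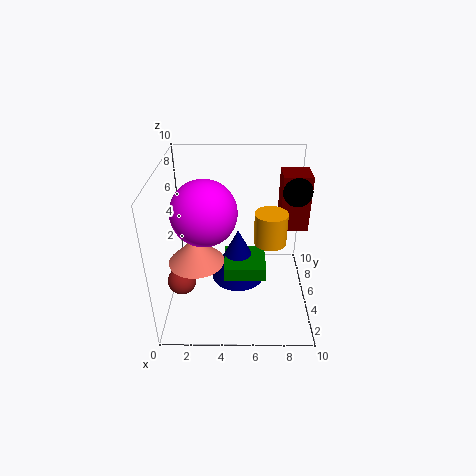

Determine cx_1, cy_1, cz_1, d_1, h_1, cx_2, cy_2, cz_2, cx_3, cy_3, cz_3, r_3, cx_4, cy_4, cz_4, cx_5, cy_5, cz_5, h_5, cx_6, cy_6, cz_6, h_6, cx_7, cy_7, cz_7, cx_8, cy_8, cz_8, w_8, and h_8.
cx_1 = 4
cy_1 = 4
cz_1 = 2
d_1 = 3
h_1 = 1
cx_2 = 9
cy_2 = 6
cz_2 = 8
cx_3 = 5
cy_3 = 6
cz_3 = 1
r_3 = 2
cx_4 = 1
cy_4 = 4
cz_4 = 2
cx_5 = 7
cy_5 = 3
cz_5 = 6
h_5 = 2
cx_6 = 2
cy_6 = 5
cz_6 = 3
h_6 = 2
cx_7 = 3
cy_7 = 3
cz_7 = 8
cx_8 = 8
cy_8 = 6
cz_8 = 5
w_8 = 2
h_8 = 4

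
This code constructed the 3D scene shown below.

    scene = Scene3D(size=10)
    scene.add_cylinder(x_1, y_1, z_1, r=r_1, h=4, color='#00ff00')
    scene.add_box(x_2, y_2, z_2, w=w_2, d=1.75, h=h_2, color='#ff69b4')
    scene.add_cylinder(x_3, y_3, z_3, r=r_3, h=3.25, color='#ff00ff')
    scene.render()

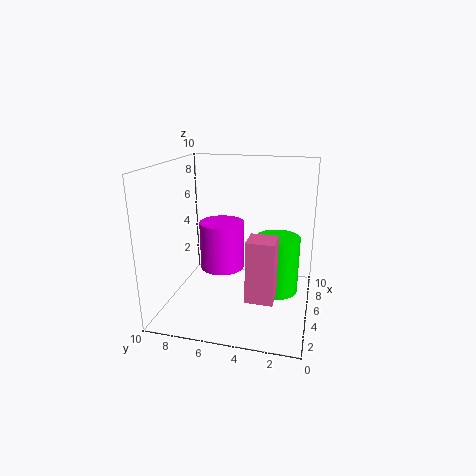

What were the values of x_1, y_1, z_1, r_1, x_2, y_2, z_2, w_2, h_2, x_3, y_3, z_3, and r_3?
x_1 = 5.25; y_1 = 2.25; z_1 = 1.25; r_1 = 1.5; x_2 = 1.75; y_2 = 2; z_2 = 2; w_2 = 1.75; h_2 = 4; x_3 = 4.5; y_3 = 6; z_3 = 3; r_3 = 1.5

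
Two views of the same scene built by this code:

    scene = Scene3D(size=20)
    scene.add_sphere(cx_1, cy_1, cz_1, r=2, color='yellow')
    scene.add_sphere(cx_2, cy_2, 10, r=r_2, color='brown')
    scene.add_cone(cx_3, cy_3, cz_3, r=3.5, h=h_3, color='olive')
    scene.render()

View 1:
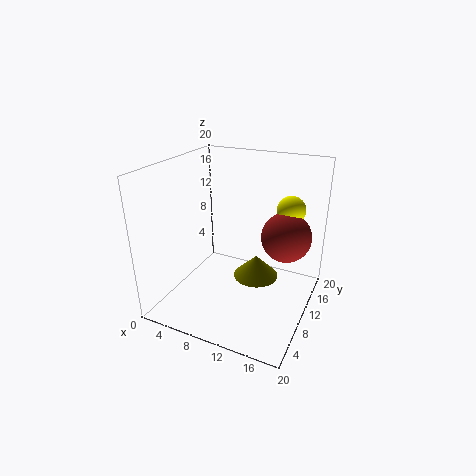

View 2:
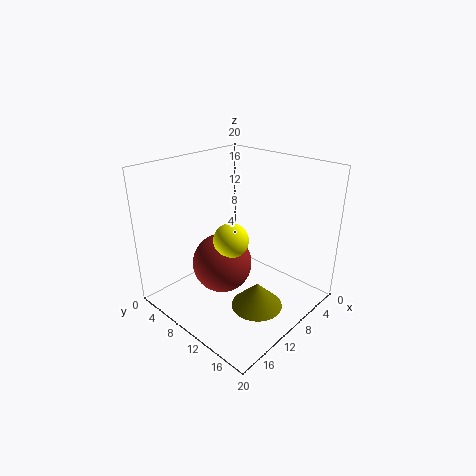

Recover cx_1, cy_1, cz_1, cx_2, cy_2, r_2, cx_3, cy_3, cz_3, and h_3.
cx_1 = 16; cy_1 = 14.5; cz_1 = 13.5; cx_2 = 16; cy_2 = 13; r_2 = 3.5; cx_3 = 11; cy_3 = 14.5; cz_3 = 1.5; h_3 = 3.5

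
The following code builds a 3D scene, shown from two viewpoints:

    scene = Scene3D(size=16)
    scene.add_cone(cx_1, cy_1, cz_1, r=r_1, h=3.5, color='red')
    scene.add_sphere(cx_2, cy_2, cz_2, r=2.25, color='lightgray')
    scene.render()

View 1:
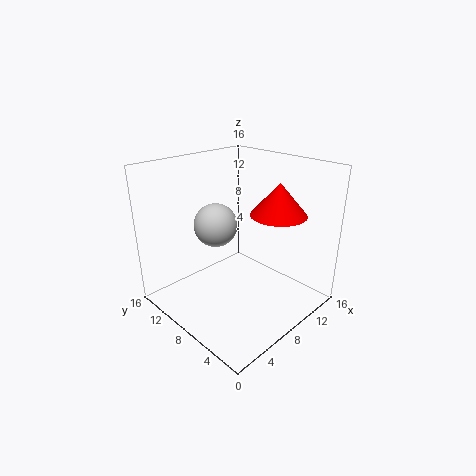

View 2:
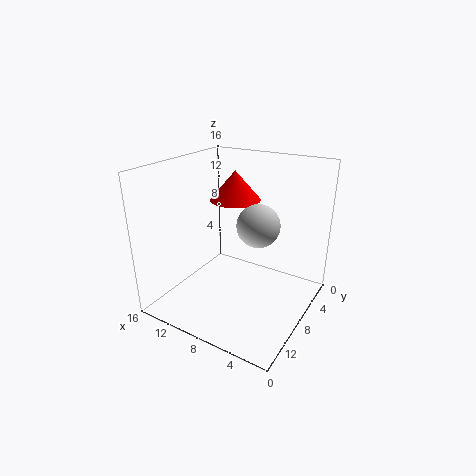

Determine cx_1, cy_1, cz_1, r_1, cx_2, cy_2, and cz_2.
cx_1 = 10.5, cy_1 = 4.5, cz_1 = 11, r_1 = 3, cx_2 = 5.25, cy_2 = 8.5, cz_2 = 10.25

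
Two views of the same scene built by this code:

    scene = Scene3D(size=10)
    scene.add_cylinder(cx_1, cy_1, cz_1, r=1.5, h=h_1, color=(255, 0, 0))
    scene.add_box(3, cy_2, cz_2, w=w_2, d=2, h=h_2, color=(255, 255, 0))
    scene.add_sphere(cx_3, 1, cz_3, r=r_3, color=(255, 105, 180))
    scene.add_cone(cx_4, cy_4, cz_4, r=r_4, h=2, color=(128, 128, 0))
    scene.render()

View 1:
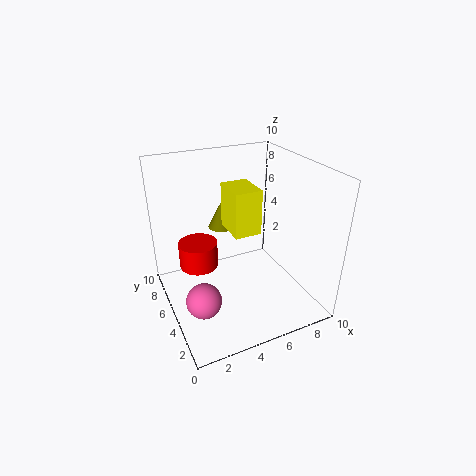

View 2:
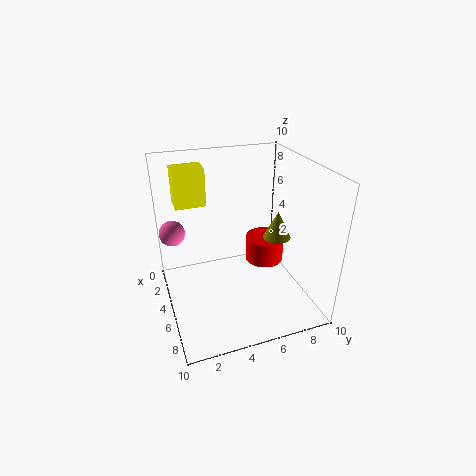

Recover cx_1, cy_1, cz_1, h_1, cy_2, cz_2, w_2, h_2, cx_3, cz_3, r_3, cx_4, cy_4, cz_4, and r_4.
cx_1 = 3
cy_1 = 8
cz_1 = 1.5
h_1 = 2
cy_2 = 1
cz_2 = 7.5
w_2 = 1.5
h_2 = 2.5
cx_3 = 1
cz_3 = 4
r_3 = 1
cx_4 = 5
cy_4 = 8
cz_4 = 4.5
r_4 = 1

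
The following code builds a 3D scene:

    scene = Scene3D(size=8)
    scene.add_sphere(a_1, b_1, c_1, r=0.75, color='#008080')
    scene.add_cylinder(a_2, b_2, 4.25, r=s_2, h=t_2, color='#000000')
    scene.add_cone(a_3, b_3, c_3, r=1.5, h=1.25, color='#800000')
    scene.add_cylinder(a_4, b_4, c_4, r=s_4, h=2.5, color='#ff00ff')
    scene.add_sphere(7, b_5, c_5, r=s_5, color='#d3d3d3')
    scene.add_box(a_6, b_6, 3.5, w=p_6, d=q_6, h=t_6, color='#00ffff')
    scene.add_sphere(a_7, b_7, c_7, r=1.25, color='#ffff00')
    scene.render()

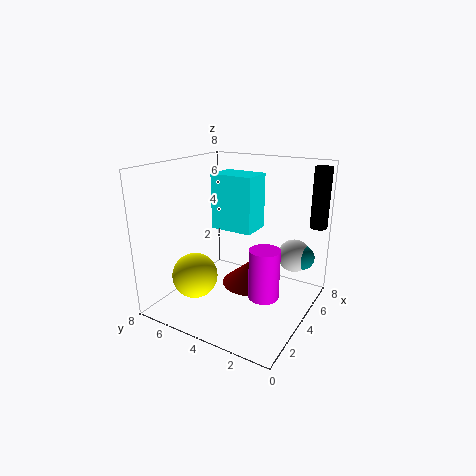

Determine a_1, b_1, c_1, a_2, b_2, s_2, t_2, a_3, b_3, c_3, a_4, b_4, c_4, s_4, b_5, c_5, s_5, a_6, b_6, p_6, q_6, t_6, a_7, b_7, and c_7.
a_1 = 7
b_1 = 1.25
c_1 = 2.25
a_2 = 7.25
b_2 = 0.5
s_2 = 0.5
t_2 = 3.5
a_3 = 3.25
b_3 = 2.75
c_3 = 2
a_4 = 2.25
b_4 = 1.5
c_4 = 2
s_4 = 0.75
b_5 = 1.75
c_5 = 2.25
s_5 = 1
a_6 = 5.75
b_6 = 4.25
p_6 = 2
q_6 = 2.75
t_6 = 3.5
a_7 = 2.25
b_7 = 5.75
c_7 = 2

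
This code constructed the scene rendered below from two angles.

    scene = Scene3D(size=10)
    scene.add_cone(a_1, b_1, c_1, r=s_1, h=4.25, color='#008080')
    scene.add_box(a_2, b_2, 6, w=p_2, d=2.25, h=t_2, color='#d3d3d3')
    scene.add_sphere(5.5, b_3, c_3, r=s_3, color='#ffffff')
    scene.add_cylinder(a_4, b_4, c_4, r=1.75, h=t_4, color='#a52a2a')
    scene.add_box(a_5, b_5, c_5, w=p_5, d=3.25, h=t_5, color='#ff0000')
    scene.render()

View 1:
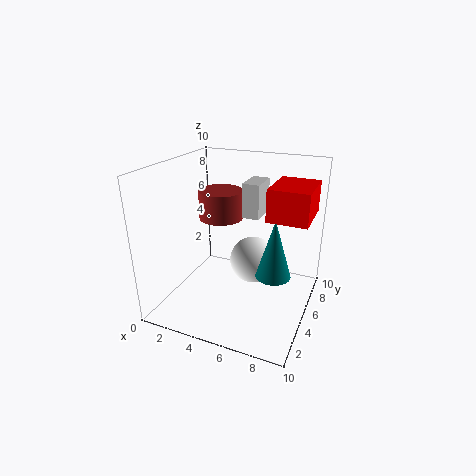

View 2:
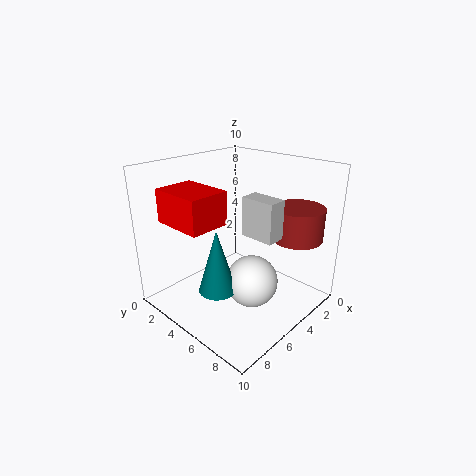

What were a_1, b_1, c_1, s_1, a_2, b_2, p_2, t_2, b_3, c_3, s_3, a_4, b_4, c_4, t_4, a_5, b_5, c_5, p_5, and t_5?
a_1 = 7.5
b_1 = 5.5
c_1 = 2.25
s_1 = 1.25
a_2 = 4.75
b_2 = 6.25
p_2 = 1.25
t_2 = 2.5
b_3 = 6.75
c_3 = 2.5
s_3 = 1.75
a_4 = 2.25
b_4 = 8
c_4 = 5
t_4 = 2.25
a_5 = 7.5
b_5 = 3.25
c_5 = 7.25
p_5 = 2.5
t_5 = 2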